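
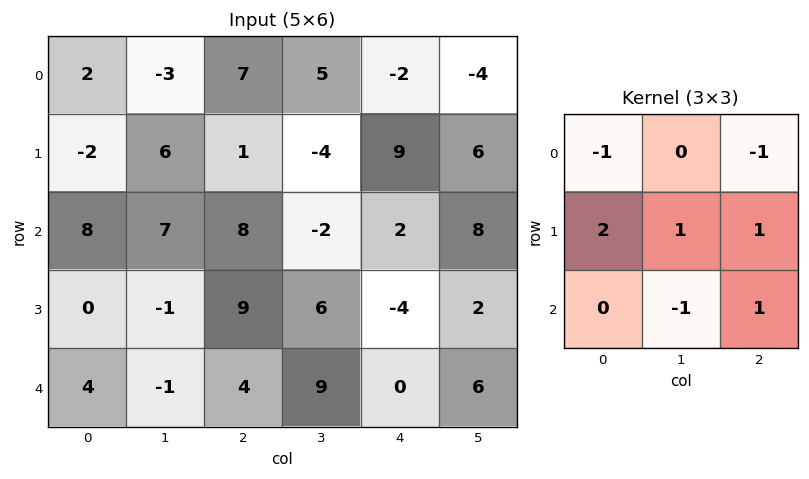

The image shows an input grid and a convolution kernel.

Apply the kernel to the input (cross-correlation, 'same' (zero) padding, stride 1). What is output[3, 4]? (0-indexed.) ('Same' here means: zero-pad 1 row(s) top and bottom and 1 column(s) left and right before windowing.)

10

The receptive field on the zero-padded input at this output position is [-2 2 8 / 6 -4 2 / 9 0 6]. Elementwise product with the kernel and sum: -2·-1 + 8·-1 + 6·2 + -4·1 + 2·1 + 0·-1 + 6·1.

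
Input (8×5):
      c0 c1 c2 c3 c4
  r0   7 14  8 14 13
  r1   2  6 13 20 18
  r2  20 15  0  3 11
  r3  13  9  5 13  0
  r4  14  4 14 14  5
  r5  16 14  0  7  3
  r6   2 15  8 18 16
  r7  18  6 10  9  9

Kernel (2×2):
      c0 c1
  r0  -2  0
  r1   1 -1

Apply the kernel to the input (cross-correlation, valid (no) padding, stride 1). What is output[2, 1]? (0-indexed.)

-26

The receptive field on the input at this output position is [15 0 / 9 5]. Elementwise product with the kernel and sum: 15·-2 + 9·1 + 5·-1.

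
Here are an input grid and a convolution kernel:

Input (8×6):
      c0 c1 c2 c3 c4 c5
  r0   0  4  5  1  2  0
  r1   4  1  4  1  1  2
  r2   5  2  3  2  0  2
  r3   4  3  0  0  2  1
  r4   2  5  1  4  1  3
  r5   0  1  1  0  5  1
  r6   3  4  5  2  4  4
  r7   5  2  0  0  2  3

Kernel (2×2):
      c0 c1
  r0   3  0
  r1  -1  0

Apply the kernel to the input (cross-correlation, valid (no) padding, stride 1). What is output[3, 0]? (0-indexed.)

The receptive field on the input at this output position is [4 3 / 2 5]. Elementwise product with the kernel and sum: 4·3 + 2·-1.

10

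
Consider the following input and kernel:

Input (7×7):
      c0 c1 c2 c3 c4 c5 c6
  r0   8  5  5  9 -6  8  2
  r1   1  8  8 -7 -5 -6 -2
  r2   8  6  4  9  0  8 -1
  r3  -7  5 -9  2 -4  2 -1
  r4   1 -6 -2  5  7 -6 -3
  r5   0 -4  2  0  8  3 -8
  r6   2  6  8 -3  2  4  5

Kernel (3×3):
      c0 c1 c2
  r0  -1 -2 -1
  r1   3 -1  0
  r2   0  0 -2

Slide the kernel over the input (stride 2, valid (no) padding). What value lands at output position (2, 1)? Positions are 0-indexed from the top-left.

-13

The receptive field on the input at this output position is [-2 5 7 / 2 0 8 / 8 -3 2]. Elementwise product with the kernel and sum: -2·-1 + 5·-2 + 7·-1 + 2·3 + 0·-1 + 2·-2.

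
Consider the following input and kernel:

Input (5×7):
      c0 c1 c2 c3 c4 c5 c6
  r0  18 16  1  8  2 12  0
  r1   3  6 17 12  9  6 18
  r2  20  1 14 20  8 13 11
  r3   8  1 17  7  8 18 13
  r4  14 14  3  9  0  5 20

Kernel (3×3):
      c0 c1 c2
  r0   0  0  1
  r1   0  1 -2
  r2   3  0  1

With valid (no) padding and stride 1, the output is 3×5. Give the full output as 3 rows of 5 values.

Output[0,0]: The receptive field on the input at this output position is [18 16 1 / 3 6 17 / 20 1 14]. Elementwise product with the kernel and sum: 1·1 + 6·1 + 17·-2 + 20·3 + 14·1.
Output[0,1]: The receptive field on the input at this output position is [16 1 8 / 6 17 12 / 1 14 20]. Elementwise product with the kernel and sum: 8·1 + 17·1 + 12·-2 + 1·3 + 20·1.

47 24 46 82 5
31 -4 72 27 46
26 74 8 17 23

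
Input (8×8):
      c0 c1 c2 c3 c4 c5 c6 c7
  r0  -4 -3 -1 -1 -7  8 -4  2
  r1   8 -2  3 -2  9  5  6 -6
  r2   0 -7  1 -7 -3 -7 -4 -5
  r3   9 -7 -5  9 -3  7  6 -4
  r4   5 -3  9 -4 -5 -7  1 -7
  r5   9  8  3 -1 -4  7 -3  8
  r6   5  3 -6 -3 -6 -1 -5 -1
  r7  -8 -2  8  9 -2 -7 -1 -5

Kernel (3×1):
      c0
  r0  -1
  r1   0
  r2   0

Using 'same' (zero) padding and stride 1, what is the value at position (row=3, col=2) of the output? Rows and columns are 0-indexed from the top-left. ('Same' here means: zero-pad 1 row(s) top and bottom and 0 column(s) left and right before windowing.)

-1

The receptive field on the zero-padded input at this output position is [1 / -5 / 9]. Elementwise product with the kernel and sum: 1·-1.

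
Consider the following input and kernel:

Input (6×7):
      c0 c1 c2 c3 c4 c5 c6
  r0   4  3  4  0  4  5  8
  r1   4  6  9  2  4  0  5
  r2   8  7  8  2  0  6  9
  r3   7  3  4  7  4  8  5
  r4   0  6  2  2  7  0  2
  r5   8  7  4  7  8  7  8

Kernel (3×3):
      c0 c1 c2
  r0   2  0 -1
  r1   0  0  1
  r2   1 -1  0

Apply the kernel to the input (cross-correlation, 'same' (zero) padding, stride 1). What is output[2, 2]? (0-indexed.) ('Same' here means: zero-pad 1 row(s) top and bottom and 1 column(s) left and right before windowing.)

The receptive field on the zero-padded input at this output position is [6 9 2 / 7 8 2 / 3 4 7]. Elementwise product with the kernel and sum: 6·2 + 2·-1 + 2·1 + 3·1 + 4·-1.

11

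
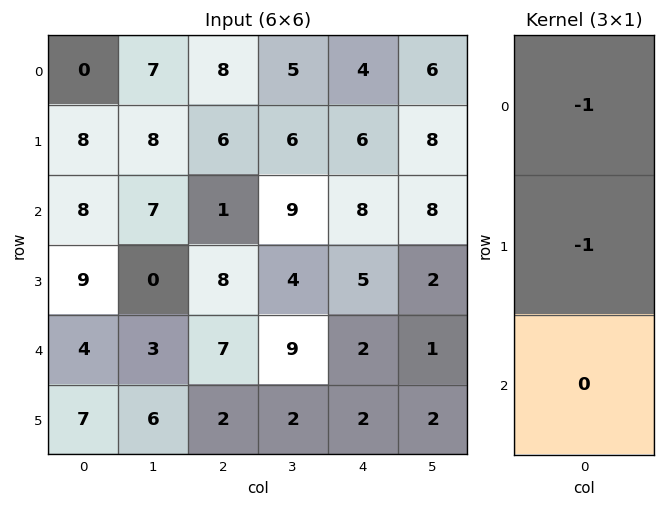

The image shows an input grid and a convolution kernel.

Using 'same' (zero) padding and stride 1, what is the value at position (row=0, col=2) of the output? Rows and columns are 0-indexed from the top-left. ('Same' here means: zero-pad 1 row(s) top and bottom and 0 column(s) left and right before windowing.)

-8

The receptive field on the zero-padded input at this output position is [0 / 8 / 6]. Elementwise product with the kernel and sum: 0·-1 + 8·-1.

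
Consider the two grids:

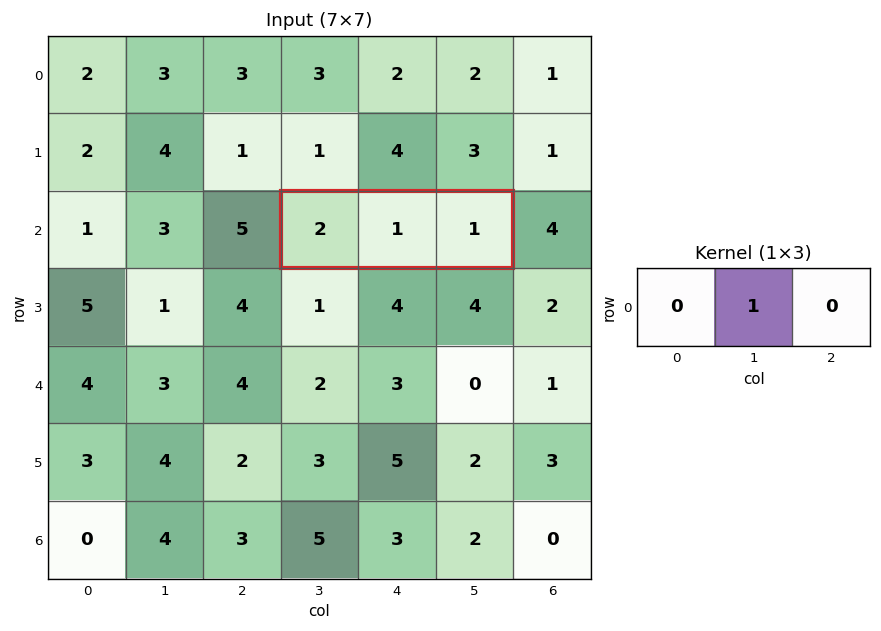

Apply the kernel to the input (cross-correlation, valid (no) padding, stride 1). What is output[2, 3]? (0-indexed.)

The receptive field on the input at this output position is [2 1 1]. Elementwise product with the kernel and sum: 1·1.

1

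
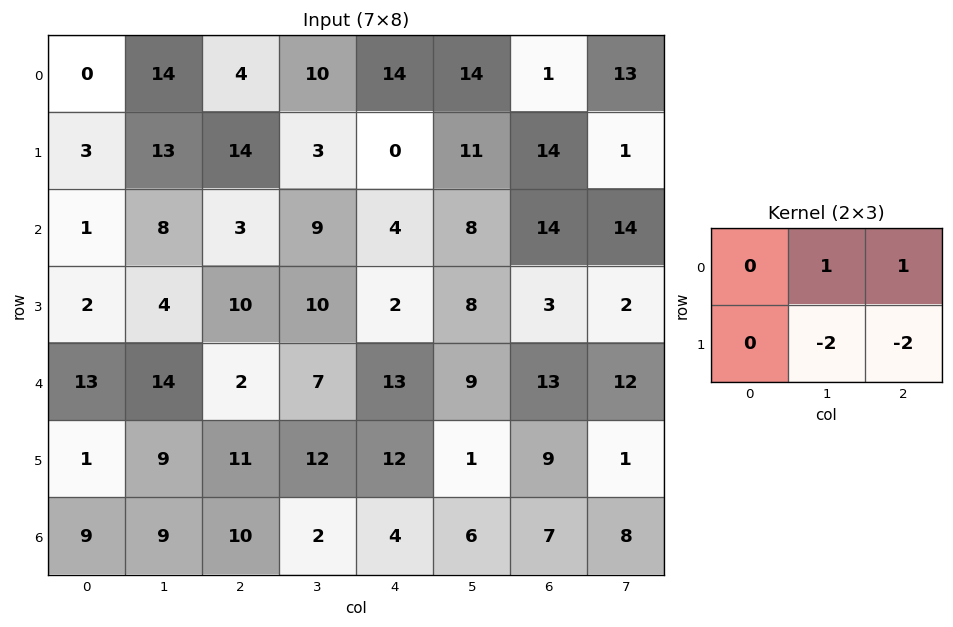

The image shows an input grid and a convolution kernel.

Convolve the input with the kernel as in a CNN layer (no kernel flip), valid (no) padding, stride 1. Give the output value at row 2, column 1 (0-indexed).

-28

The receptive field on the input at this output position is [8 3 9 / 4 10 10]. Elementwise product with the kernel and sum: 3·1 + 9·1 + 10·-2 + 10·-2.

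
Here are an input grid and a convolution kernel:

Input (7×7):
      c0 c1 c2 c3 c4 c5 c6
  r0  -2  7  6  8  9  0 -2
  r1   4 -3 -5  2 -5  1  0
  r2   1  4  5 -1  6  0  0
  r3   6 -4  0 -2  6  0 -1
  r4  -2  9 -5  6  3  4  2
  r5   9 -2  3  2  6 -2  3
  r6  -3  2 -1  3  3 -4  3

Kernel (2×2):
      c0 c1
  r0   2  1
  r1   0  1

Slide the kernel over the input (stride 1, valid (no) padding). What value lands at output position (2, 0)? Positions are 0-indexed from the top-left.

The receptive field on the input at this output position is [1 4 / 6 -4]. Elementwise product with the kernel and sum: 1·2 + 4·1 + -4·1.

2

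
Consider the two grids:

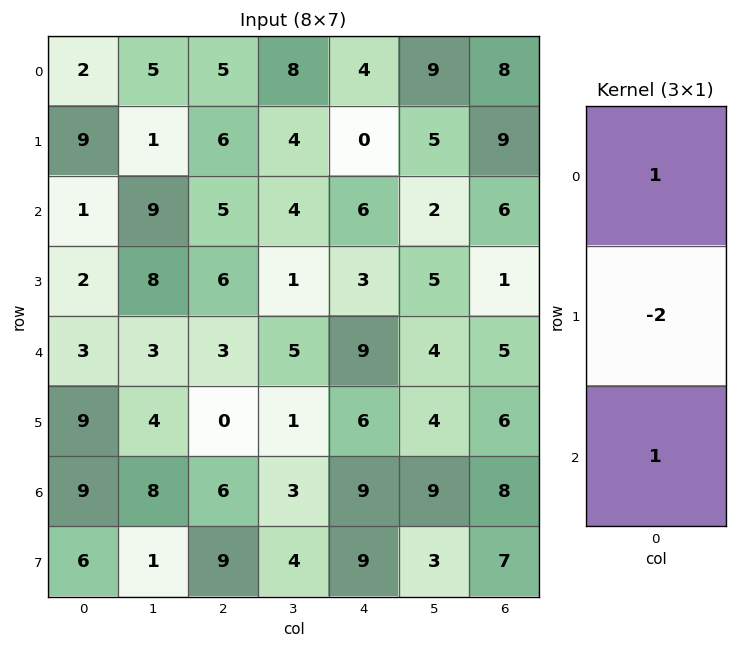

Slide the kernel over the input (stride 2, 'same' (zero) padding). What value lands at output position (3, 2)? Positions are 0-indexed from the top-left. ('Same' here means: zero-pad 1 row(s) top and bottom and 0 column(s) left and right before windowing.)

The receptive field on the zero-padded input at this output position is [6 / 9 / 9]. Elementwise product with the kernel and sum: 6·1 + 9·-2 + 9·1.

-3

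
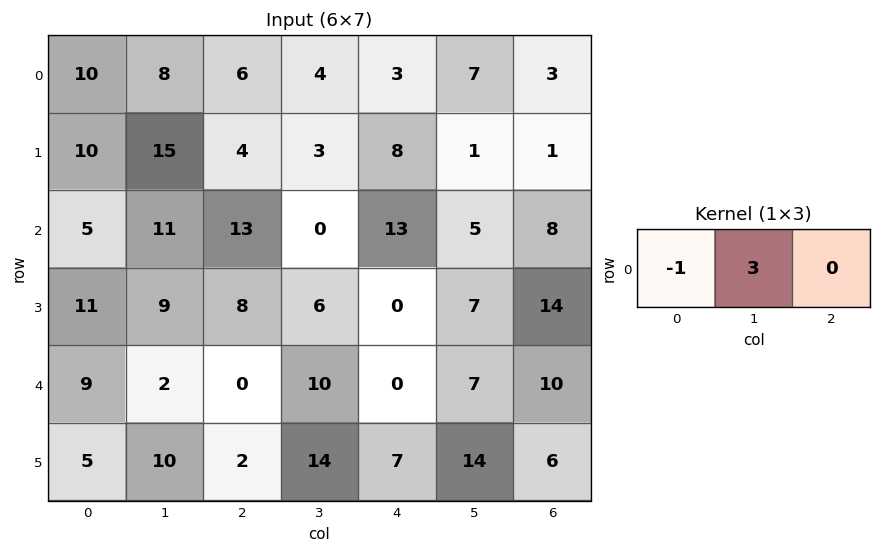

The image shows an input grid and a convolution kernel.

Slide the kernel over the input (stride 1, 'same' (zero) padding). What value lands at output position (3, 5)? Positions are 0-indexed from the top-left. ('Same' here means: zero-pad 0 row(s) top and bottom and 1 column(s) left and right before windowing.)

The receptive field on the zero-padded input at this output position is [0 7 14]. Elementwise product with the kernel and sum: 0·-1 + 7·3.

21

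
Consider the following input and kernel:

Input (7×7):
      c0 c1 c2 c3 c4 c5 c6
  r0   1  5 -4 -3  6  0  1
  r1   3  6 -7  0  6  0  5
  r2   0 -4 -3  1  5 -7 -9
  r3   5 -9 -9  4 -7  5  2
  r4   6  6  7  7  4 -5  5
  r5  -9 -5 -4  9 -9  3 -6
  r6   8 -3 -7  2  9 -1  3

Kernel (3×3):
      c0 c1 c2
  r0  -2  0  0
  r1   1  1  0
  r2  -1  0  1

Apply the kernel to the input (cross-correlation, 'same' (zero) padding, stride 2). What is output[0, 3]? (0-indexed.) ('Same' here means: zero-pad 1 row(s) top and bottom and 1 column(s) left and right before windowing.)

1

The receptive field on the zero-padded input at this output position is [0 0 0 / 0 1 0 / 0 5 0]. Elementwise product with the kernel and sum: 0·-2 + 0·1 + 1·1 + 0·-1 + 0·1.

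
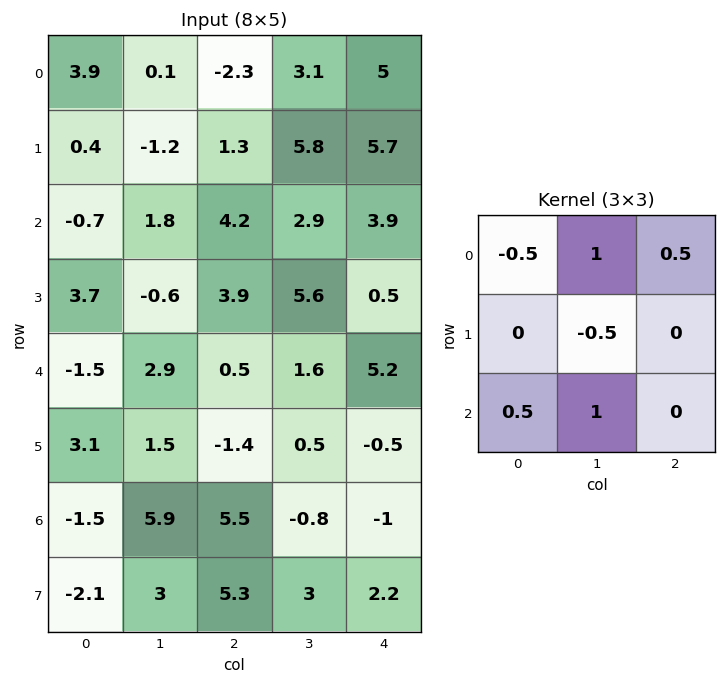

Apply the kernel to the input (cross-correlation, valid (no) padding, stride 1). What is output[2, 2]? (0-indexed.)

1.8

The receptive field on the input at this output position is [4.2 2.9 3.9 / 3.9 5.6 0.5 / 0.5 1.6 5.2]. Elementwise product with the kernel and sum: 4.2·-0.5 + 2.9·1 + 3.9·0.5 + 5.6·-0.5 + 0.5·0.5 + 1.6·1.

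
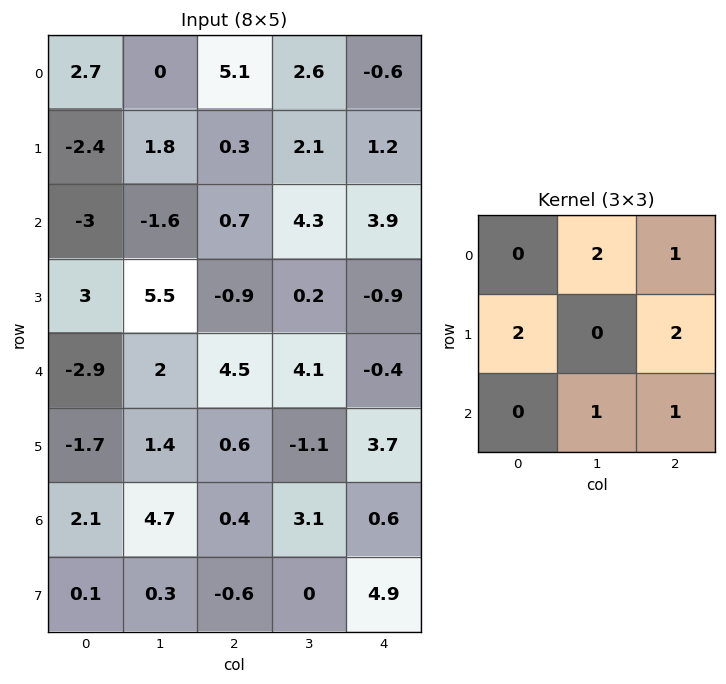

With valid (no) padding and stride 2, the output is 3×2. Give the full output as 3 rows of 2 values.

-0 15.8
8.2 12.6
11.4 20.1

Output[0,0]: The receptive field on the input at this output position is [2.7 0 5.1 / -2.4 1.8 0.3 / -3 -1.6 0.7]. Elementwise product with the kernel and sum: 0·2 + 5.1·1 + -2.4·2 + 0.3·2 + -1.6·1 + 0.7·1.
Output[0,1]: The receptive field on the input at this output position is [5.1 2.6 -0.6 / 0.3 2.1 1.2 / 0.7 4.3 3.9]. Elementwise product with the kernel and sum: 2.6·2 + -0.6·1 + 0.3·2 + 1.2·2 + 4.3·1 + 3.9·1.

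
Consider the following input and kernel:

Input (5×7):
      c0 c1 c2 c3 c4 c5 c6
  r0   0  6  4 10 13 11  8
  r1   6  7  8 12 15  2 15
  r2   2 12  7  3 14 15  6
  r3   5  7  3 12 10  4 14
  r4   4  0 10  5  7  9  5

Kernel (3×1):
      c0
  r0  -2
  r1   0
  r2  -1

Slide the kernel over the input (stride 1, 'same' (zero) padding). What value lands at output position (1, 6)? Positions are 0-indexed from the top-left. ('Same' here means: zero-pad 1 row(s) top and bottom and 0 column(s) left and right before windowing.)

-22

The receptive field on the zero-padded input at this output position is [8 / 15 / 6]. Elementwise product with the kernel and sum: 8·-2 + 6·-1.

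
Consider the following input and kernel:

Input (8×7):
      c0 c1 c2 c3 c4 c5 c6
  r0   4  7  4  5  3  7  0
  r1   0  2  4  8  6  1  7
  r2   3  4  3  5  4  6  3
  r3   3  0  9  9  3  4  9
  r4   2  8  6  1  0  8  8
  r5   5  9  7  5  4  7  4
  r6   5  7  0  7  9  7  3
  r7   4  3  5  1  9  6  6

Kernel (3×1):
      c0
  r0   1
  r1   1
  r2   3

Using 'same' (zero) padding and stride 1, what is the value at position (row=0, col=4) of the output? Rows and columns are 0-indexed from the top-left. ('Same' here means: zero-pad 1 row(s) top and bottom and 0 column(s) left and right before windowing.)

21

The receptive field on the zero-padded input at this output position is [0 / 3 / 6]. Elementwise product with the kernel and sum: 0·1 + 3·1 + 6·3.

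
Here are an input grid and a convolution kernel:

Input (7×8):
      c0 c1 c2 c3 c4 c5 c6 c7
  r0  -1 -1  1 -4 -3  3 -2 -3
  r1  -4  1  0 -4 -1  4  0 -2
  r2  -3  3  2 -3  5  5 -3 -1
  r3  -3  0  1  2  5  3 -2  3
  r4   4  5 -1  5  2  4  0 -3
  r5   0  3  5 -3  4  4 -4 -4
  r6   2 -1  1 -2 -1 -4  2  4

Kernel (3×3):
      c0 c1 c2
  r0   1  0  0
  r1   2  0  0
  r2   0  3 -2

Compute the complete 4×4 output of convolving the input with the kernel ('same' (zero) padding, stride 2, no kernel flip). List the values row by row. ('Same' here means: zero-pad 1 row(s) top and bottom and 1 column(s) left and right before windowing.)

Output[0,0]: The receptive field on the zero-padded input at this output position is [0 0 0 / 0 -1 -1 / 0 -4 1]. Elementwise product with the kernel and sum: 0·1 + 0·2 + -4·3 + 1·-2.
Output[0,1]: The receptive field on the zero-padded input at this output position is [0 0 0 / -1 1 -4 / 1 0 -4]. Elementwise product with the kernel and sum: 0·1 + -1·2 + 0·3 + -4·-2.

-14 6 -19 10
-9 6 -1 2
-6 31 16 7
0 1 -7 -4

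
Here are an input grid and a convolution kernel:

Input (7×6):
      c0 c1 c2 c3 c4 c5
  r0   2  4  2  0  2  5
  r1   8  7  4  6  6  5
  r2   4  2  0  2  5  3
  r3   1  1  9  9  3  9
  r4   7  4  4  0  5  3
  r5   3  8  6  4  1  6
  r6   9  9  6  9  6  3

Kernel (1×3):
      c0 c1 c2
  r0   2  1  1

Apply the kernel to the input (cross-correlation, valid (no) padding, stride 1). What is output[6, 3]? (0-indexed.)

The receptive field on the input at this output position is [9 6 3]. Elementwise product with the kernel and sum: 9·2 + 6·1 + 3·1.

27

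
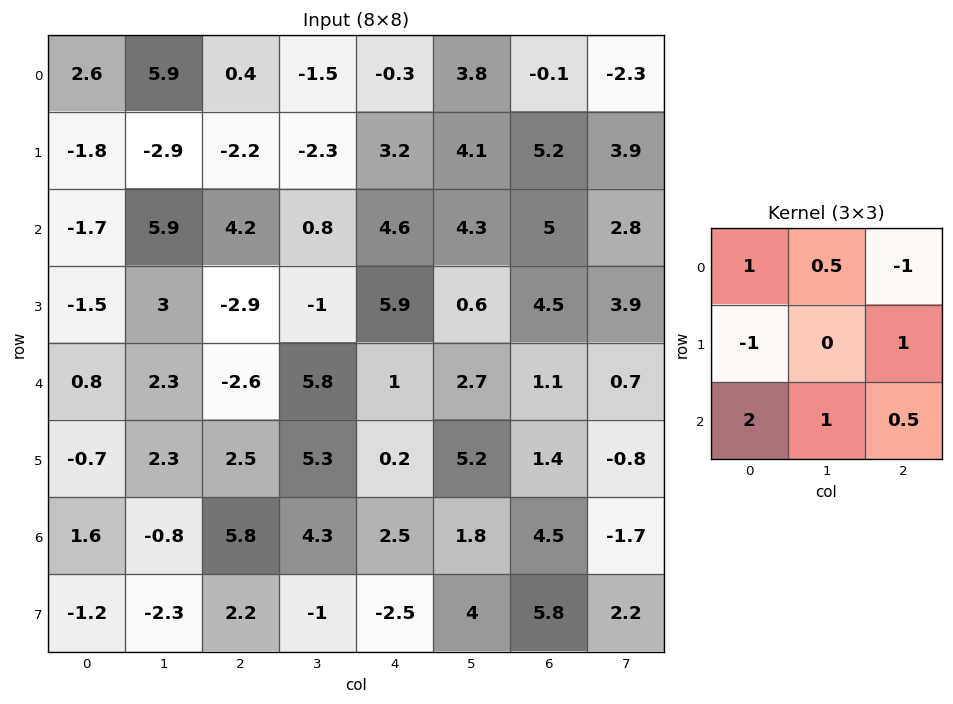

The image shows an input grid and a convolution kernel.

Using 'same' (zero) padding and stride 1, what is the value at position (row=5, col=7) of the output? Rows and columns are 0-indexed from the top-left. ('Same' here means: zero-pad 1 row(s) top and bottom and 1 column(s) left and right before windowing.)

The receptive field on the zero-padded input at this output position is [1.1 0.7 0 / 1.4 -0.8 0 / 4.5 -1.7 0]. Elementwise product with the kernel and sum: 1.1·1 + 0.7·0.5 + 0·-1 + 1.4·-1 + 0·1 + 4.5·2 + -1.7·1 + 0·0.5.

7.35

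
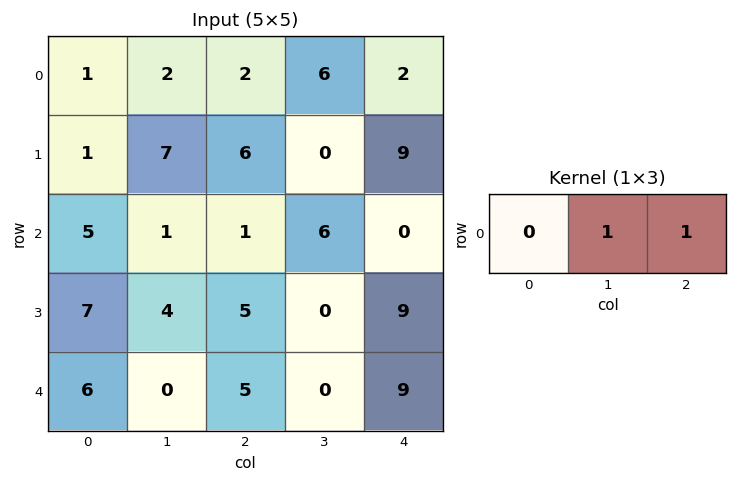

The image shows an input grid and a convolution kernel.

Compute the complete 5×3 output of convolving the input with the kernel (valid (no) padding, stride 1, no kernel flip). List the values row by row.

Output[0,0]: The receptive field on the input at this output position is [1 2 2]. Elementwise product with the kernel and sum: 2·1 + 2·1.

4 8 8
13 6 9
2 7 6
9 5 9
5 5 9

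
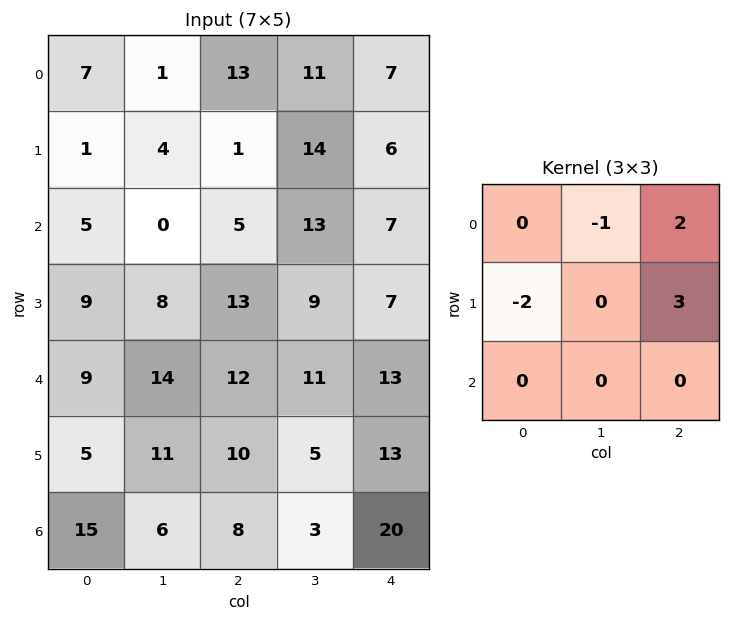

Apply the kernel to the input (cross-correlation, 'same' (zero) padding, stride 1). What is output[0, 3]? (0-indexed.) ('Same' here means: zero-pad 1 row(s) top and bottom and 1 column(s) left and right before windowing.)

The receptive field on the zero-padded input at this output position is [0 0 0 / 13 11 7 / 1 14 6]. Elementwise product with the kernel and sum: 0·-1 + 0·2 + 13·-2 + 7·3.

-5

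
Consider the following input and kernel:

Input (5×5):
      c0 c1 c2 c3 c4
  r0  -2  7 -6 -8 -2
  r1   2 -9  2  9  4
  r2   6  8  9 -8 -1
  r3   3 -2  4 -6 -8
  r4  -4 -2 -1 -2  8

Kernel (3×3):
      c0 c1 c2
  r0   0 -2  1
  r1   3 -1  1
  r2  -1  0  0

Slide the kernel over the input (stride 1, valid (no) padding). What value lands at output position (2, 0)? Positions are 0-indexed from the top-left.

The receptive field on the input at this output position is [6 8 9 / 3 -2 4 / -4 -2 -1]. Elementwise product with the kernel and sum: 8·-2 + 9·1 + 3·3 + -2·-1 + 4·1 + -4·-1.

12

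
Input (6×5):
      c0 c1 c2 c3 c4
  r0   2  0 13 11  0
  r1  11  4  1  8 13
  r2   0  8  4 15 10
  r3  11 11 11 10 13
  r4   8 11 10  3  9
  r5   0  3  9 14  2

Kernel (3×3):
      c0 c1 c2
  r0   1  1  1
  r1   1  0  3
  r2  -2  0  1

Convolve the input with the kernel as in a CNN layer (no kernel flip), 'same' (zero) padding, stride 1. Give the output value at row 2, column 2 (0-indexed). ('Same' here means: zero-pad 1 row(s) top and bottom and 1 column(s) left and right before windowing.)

The receptive field on the zero-padded input at this output position is [4 1 8 / 8 4 15 / 11 11 10]. Elementwise product with the kernel and sum: 4·1 + 1·1 + 8·1 + 8·1 + 15·3 + 11·-2 + 10·1.

54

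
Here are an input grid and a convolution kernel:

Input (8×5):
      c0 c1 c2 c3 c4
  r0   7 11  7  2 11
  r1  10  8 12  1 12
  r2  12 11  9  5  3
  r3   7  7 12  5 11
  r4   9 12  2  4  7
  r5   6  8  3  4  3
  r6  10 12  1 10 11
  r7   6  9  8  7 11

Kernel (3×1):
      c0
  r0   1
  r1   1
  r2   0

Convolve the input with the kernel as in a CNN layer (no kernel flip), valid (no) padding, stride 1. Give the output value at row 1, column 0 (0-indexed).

22

The receptive field on the input at this output position is [10 / 12 / 7]. Elementwise product with the kernel and sum: 10·1 + 12·1.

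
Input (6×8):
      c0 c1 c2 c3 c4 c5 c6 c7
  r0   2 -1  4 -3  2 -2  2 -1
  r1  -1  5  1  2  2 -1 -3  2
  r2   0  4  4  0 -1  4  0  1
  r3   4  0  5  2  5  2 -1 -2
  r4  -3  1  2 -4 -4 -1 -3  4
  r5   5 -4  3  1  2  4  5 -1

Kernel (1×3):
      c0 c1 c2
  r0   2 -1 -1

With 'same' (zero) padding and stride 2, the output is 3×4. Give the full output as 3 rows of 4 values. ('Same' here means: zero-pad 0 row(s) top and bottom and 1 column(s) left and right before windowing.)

Output[0,0]: The receptive field on the zero-padded input at this output position is [0 2 -1]. Elementwise product with the kernel and sum: 0·2 + 2·-1 + -1·-1.

-1 -3 -6 -5
-4 4 -3 7
2 4 -3 -3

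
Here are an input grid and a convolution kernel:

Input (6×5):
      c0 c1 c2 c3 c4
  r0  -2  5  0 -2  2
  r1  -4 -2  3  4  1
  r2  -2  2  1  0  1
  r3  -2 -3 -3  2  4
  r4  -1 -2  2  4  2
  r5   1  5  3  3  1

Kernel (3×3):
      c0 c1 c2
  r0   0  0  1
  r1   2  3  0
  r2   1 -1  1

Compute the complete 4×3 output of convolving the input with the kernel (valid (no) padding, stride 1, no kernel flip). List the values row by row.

Output[0,0]: The receptive field on the input at this output position is [-2 5 0 / -4 -2 3 / -2 2 1]. Elementwise product with the kernel and sum: 0·1 + -4·2 + -2·3 + -2·1 + 2·-1 + 1·1.
Output[0,1]: The receptive field on the input at this output position is [5 0 -2 / -2 3 4 / 2 1 0]. Elementwise product with the kernel and sum: -2·1 + -2·2 + 3·3 + 2·1 + 1·-1 + 0·1.

-17 4 22
3 13 2
-9 -15 1
-12 9 21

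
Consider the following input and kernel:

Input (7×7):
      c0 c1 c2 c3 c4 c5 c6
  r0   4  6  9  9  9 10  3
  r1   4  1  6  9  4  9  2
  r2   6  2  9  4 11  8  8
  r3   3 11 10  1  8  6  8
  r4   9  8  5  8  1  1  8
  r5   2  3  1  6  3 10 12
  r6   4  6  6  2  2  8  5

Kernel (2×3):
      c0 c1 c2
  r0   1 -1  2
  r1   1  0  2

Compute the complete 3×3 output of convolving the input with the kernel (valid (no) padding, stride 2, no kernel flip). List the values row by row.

Output[0,0]: The receptive field on the input at this output position is [4 6 9 / 4 1 6]. Elementwise product with the kernel and sum: 4·1 + 6·-1 + 9·2 + 4·1 + 6·2.

32 32 13
45 53 43
15 6 43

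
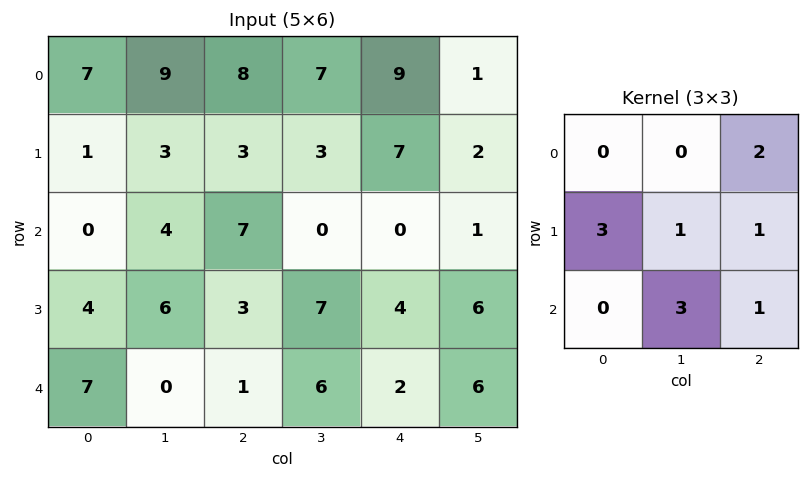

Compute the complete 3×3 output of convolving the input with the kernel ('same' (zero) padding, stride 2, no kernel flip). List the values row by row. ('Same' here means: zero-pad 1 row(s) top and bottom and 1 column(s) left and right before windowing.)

Output[0,0]: The receptive field on the zero-padded input at this output position is [0 0 0 / 0 7 9 / 0 1 3]. Elementwise product with the kernel and sum: 0·2 + 0·3 + 7·1 + 9·1 + 1·3 + 3·1.
Output[0,1]: The receptive field on the zero-padded input at this output position is [0 0 0 / 9 8 7 / 3 3 3]. Elementwise product with the kernel and sum: 0·2 + 9·3 + 8·1 + 7·1 + 3·3 + 3·1.

22 54 54
28 41 23
19 21 38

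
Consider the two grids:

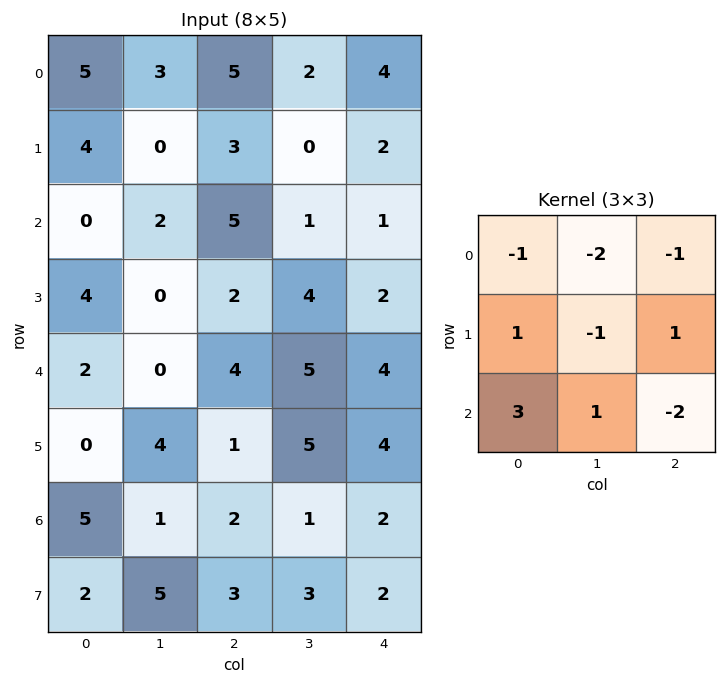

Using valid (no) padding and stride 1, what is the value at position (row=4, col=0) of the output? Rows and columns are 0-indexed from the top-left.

3

The receptive field on the input at this output position is [2 0 4 / 0 4 1 / 5 1 2]. Elementwise product with the kernel and sum: 2·-1 + 0·-2 + 4·-1 + 0·1 + 4·-1 + 1·1 + 5·3 + 1·1 + 2·-2.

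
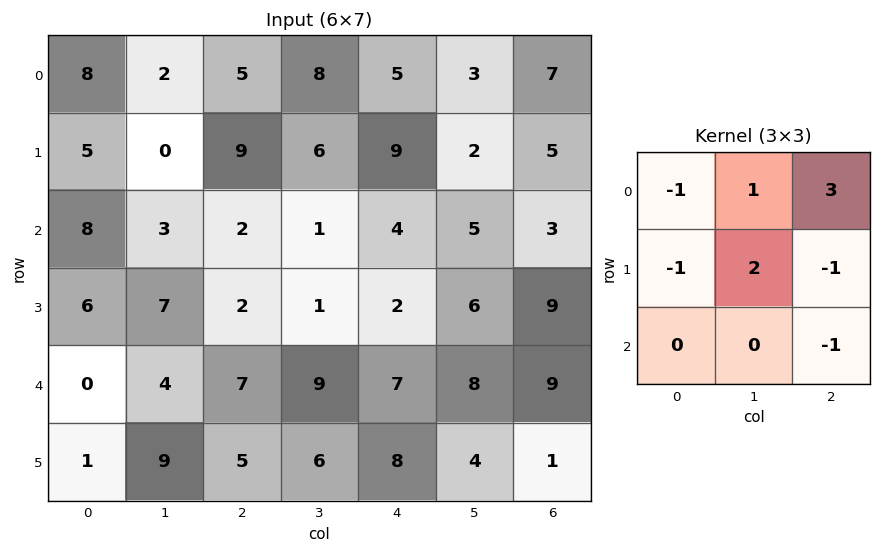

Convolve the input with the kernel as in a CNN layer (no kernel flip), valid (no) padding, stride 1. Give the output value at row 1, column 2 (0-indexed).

18

The receptive field on the input at this output position is [9 6 9 / 2 1 4 / 2 1 2]. Elementwise product with the kernel and sum: 9·-1 + 6·1 + 9·3 + 2·-1 + 1·2 + 4·-1 + 2·-1.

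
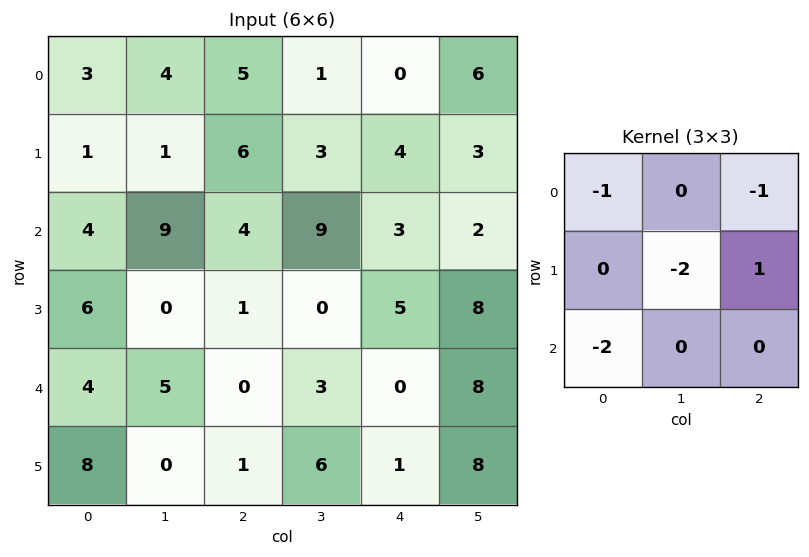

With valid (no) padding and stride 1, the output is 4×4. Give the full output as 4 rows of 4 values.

Output[0,0]: The receptive field on the input at this output position is [3 4 5 / 1 1 6 / 4 9 4]. Elementwise product with the kernel and sum: 3·-1 + 5·-1 + 1·-2 + 6·1 + 4·-2.

-12 -32 -15 -30
-33 -3 -27 -10
-15 -30 -2 -19
-33 3 -14 -12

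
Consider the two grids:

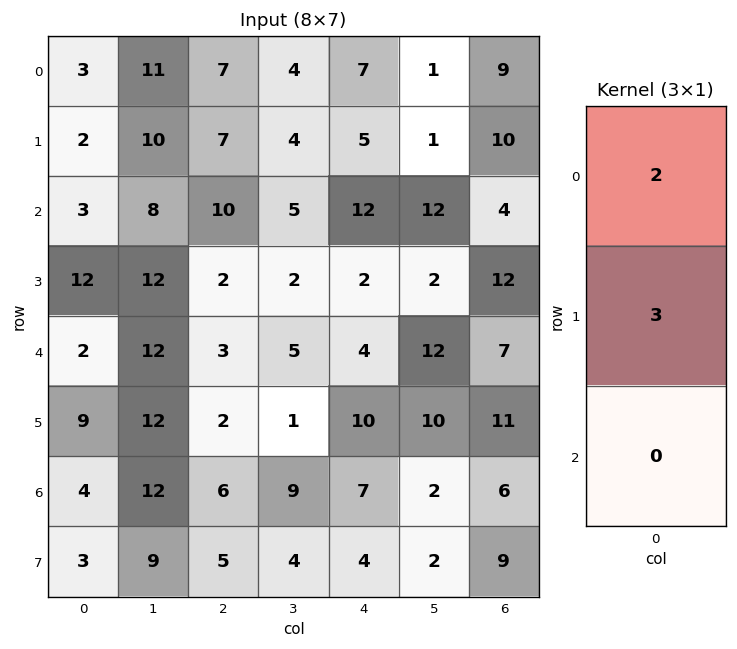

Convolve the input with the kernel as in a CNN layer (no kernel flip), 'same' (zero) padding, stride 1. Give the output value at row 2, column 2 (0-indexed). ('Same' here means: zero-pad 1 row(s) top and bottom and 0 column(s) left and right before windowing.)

The receptive field on the zero-padded input at this output position is [7 / 10 / 2]. Elementwise product with the kernel and sum: 7·2 + 10·3.

44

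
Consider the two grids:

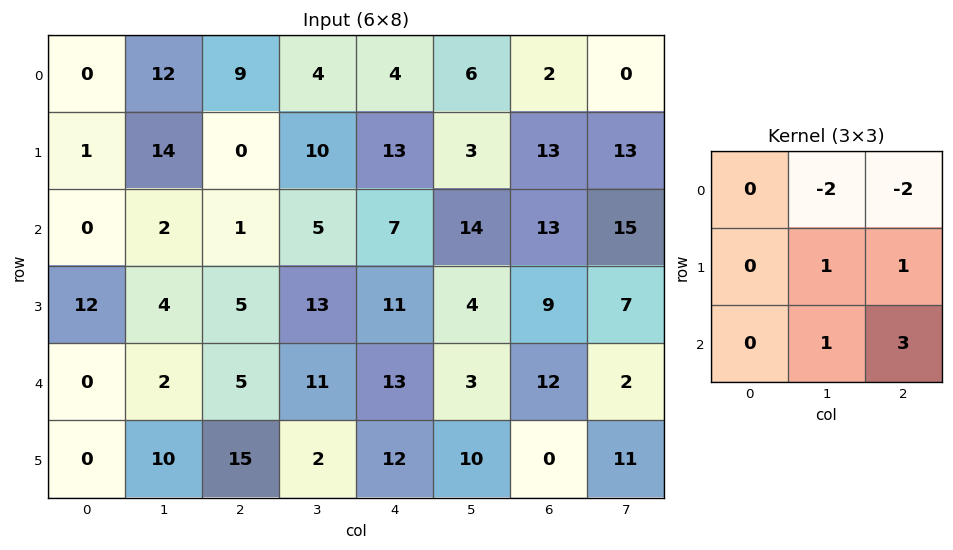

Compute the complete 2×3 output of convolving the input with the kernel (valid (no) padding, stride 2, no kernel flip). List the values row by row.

-23 33 53
20 50 -2

Output[0,0]: The receptive field on the input at this output position is [0 12 9 / 1 14 0 / 0 2 1]. Elementwise product with the kernel and sum: 12·-2 + 9·-2 + 14·1 + 0·1 + 2·1 + 1·3.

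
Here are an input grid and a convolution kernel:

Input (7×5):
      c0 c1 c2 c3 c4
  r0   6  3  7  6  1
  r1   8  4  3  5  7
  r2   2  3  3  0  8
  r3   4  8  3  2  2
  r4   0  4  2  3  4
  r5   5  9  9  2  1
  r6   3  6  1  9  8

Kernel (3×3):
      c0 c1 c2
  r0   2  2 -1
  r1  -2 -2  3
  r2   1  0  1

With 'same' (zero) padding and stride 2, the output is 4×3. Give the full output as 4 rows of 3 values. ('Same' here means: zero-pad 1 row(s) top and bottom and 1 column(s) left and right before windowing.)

1 7 -9
25 7 10
21 28 -4
13 47 -28

Output[0,0]: The receptive field on the zero-padded input at this output position is [0 0 0 / 0 6 3 / 0 8 4]. Elementwise product with the kernel and sum: 0·2 + 0·2 + 0·-1 + 0·-2 + 6·-2 + 3·3 + 0·1 + 4·1.
Output[0,1]: The receptive field on the zero-padded input at this output position is [0 0 0 / 3 7 6 / 4 3 5]. Elementwise product with the kernel and sum: 0·2 + 0·2 + 0·-1 + 3·-2 + 7·-2 + 6·3 + 4·1 + 5·1.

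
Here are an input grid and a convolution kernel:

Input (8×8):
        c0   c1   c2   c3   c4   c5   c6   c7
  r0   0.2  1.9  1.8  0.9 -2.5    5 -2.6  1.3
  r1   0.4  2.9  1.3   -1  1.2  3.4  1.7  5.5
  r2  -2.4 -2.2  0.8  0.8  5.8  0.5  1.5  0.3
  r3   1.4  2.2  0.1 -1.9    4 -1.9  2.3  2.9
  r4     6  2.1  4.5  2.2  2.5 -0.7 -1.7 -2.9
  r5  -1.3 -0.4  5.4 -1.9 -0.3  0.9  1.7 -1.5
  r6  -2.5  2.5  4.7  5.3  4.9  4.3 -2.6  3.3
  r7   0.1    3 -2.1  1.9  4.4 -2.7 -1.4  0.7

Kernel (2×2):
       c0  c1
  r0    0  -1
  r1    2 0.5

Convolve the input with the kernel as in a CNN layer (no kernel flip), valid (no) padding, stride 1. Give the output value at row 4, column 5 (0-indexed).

The receptive field on the input at this output position is [-0.7 -1.7 / 0.9 1.7]. Elementwise product with the kernel and sum: -1.7·-1 + 0.9·2 + 1.7·0.5.

4.35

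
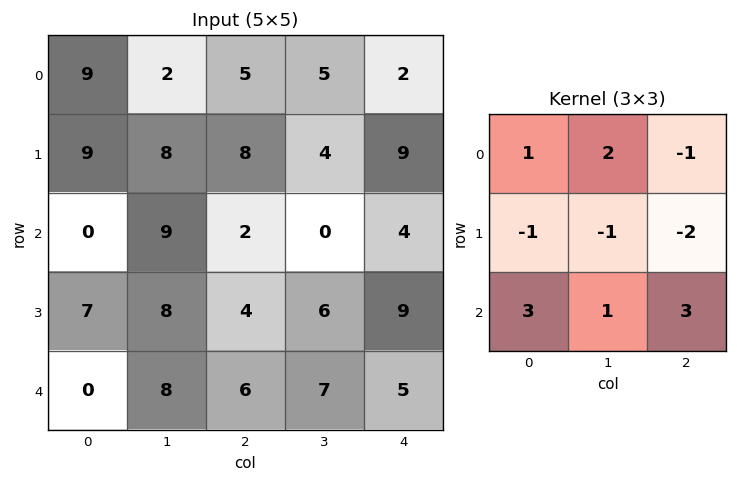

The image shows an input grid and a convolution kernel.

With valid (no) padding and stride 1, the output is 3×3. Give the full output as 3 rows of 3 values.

Output[0,0]: The receptive field on the input at this output position is [9 2 5 / 9 8 8 / 0 9 2]. Elementwise product with the kernel and sum: 9·1 + 2·2 + 5·-1 + 9·-1 + 8·-1 + 8·-2 + 0·3 + 9·1 + 2·3.

-10 12 1
45 55 42
19 40 10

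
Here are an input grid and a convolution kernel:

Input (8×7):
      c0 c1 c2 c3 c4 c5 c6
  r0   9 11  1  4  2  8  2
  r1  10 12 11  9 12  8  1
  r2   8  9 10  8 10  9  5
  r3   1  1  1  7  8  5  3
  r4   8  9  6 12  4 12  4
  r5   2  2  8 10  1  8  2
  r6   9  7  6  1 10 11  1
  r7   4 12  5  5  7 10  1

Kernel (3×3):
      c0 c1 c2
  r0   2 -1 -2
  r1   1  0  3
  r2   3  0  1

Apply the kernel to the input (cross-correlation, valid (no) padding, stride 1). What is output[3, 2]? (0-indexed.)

The receptive field on the input at this output position is [1 7 8 / 6 12 4 / 8 10 1]. Elementwise product with the kernel and sum: 1·2 + 7·-1 + 8·-2 + 6·1 + 4·3 + 8·3 + 1·1.

22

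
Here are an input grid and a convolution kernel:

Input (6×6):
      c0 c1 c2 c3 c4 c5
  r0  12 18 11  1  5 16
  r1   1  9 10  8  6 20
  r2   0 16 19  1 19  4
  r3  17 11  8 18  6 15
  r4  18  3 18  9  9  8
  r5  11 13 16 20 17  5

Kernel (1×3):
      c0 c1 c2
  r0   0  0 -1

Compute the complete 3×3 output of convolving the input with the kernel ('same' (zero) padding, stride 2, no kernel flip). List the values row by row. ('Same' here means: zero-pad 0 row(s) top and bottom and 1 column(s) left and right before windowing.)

Output[0,0]: The receptive field on the zero-padded input at this output position is [0 12 18]. Elementwise product with the kernel and sum: 18·-1.
Output[0,1]: The receptive field on the zero-padded input at this output position is [18 11 1]. Elementwise product with the kernel and sum: 1·-1.

-18 -1 -16
-16 -1 -4
-3 -9 -8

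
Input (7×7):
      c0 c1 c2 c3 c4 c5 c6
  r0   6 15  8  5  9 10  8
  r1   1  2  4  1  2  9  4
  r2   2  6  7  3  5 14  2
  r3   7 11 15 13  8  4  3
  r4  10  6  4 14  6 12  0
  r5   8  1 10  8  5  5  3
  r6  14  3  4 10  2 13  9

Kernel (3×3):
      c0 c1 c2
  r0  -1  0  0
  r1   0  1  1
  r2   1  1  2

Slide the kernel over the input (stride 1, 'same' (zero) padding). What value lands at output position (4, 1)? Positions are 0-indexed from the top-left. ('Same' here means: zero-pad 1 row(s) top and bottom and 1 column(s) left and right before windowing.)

The receptive field on the zero-padded input at this output position is [7 11 15 / 10 6 4 / 8 1 10]. Elementwise product with the kernel and sum: 7·-1 + 6·1 + 4·1 + 8·1 + 1·1 + 10·2.

32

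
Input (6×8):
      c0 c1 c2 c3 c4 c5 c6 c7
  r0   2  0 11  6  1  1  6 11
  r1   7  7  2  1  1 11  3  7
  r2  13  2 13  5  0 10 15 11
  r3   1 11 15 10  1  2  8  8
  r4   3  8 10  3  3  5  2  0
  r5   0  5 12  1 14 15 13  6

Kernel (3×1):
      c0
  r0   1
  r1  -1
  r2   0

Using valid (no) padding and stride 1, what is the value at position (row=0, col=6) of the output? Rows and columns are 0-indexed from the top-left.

3

The receptive field on the input at this output position is [6 / 3 / 15]. Elementwise product with the kernel and sum: 6·1 + 3·-1.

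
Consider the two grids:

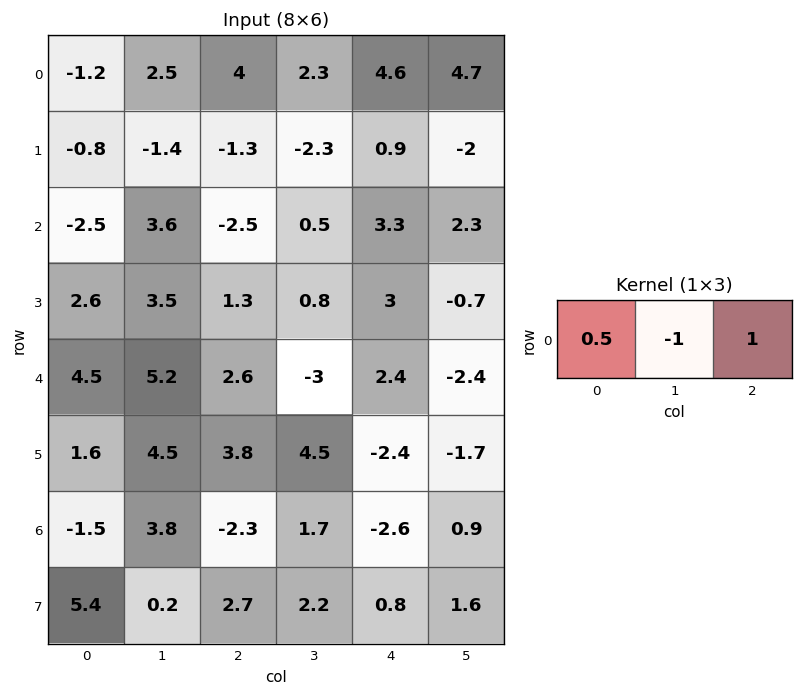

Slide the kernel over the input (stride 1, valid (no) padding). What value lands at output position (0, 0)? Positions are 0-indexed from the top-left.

The receptive field on the input at this output position is [-1.2 2.5 4]. Elementwise product with the kernel and sum: -1.2·0.5 + 2.5·-1 + 4·1.

0.9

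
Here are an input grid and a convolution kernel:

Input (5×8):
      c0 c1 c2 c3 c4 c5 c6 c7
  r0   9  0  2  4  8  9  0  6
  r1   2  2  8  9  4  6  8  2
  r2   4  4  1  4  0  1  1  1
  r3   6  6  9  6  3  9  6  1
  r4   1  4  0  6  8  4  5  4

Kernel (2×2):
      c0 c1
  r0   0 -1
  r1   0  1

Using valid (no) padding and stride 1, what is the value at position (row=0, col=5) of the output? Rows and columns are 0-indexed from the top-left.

The receptive field on the input at this output position is [9 0 / 6 8]. Elementwise product with the kernel and sum: 0·-1 + 8·1.

8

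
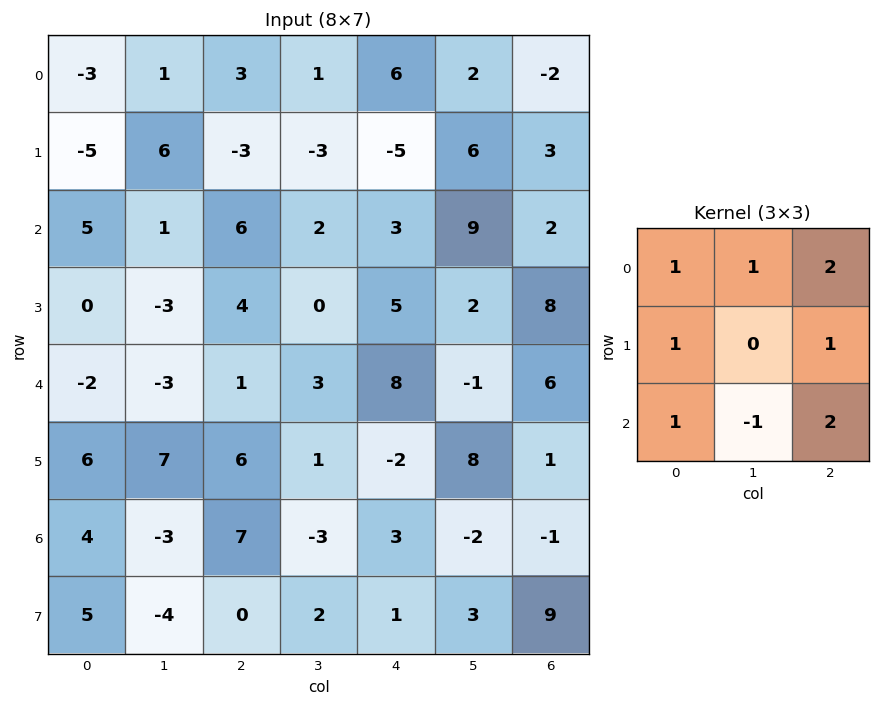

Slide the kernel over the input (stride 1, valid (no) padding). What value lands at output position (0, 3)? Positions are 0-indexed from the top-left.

31

The receptive field on the input at this output position is [1 6 2 / -3 -5 6 / 2 3 9]. Elementwise product with the kernel and sum: 1·1 + 6·1 + 2·2 + -3·1 + 6·1 + 2·1 + 3·-1 + 9·2.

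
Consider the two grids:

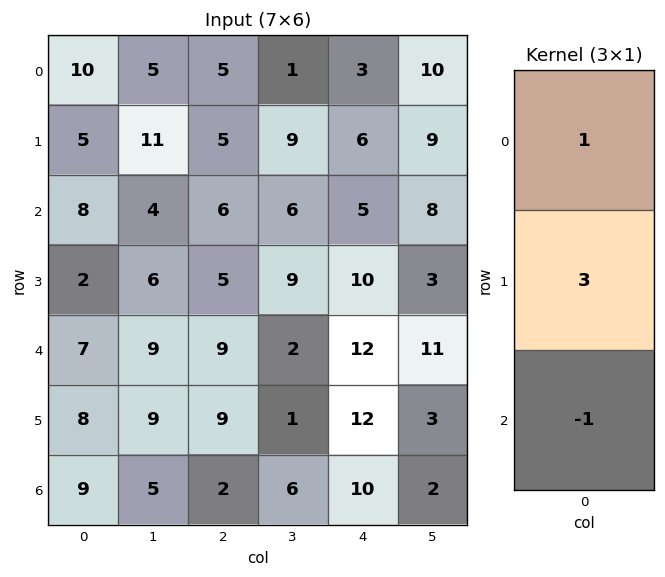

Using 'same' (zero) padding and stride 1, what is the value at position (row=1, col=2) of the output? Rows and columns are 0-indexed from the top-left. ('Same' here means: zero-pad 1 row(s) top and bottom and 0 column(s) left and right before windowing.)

14

The receptive field on the zero-padded input at this output position is [5 / 5 / 6]. Elementwise product with the kernel and sum: 5·1 + 5·3 + 6·-1.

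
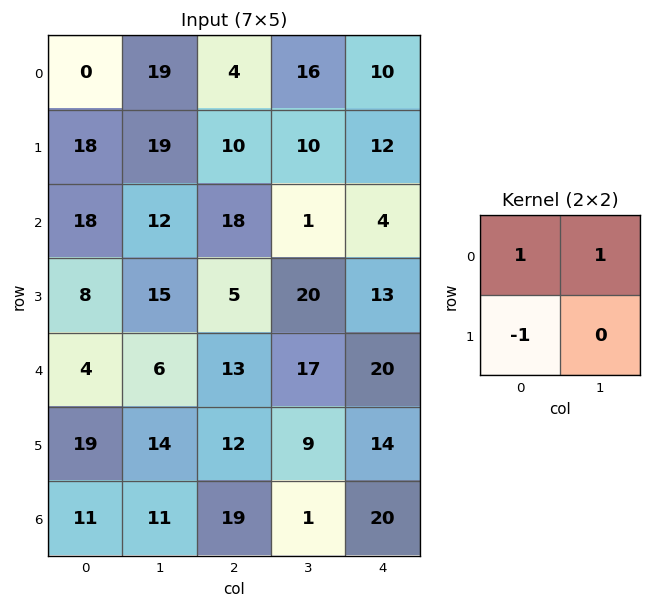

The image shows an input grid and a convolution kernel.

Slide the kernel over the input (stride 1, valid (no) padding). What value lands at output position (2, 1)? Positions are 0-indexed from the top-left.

The receptive field on the input at this output position is [12 18 / 15 5]. Elementwise product with the kernel and sum: 12·1 + 18·1 + 15·-1.

15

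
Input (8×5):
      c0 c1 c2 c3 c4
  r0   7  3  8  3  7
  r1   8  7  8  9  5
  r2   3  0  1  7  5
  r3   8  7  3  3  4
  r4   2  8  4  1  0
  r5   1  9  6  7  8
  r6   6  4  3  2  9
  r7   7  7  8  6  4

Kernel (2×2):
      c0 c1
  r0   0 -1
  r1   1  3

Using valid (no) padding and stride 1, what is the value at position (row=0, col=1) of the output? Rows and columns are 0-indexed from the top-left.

The receptive field on the input at this output position is [3 8 / 7 8]. Elementwise product with the kernel and sum: 8·-1 + 7·1 + 8·3.

23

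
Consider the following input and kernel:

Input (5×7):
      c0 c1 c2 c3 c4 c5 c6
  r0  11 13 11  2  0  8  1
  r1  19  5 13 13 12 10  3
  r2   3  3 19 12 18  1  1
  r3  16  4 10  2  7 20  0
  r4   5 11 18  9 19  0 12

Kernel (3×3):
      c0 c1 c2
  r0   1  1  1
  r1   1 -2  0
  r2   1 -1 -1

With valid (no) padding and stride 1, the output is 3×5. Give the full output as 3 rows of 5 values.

25 -23 -11 -8 17
36 -12 34 -14 28
9 2 45 9 -6

Output[0,0]: The receptive field on the input at this output position is [11 13 11 / 19 5 13 / 3 3 19]. Elementwise product with the kernel and sum: 11·1 + 13·1 + 11·1 + 19·1 + 5·-2 + 3·1 + 3·-1 + 19·-1.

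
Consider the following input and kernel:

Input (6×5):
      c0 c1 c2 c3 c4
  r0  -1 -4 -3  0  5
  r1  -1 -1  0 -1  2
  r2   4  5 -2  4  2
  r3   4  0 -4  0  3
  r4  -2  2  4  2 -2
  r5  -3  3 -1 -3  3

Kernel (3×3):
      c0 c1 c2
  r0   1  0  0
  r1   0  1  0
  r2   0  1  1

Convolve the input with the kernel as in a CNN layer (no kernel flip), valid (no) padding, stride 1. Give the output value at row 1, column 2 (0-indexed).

The receptive field on the input at this output position is [0 -1 2 / -2 4 2 / -4 0 3]. Elementwise product with the kernel and sum: 0·1 + 4·1 + 0·1 + 3·1.

7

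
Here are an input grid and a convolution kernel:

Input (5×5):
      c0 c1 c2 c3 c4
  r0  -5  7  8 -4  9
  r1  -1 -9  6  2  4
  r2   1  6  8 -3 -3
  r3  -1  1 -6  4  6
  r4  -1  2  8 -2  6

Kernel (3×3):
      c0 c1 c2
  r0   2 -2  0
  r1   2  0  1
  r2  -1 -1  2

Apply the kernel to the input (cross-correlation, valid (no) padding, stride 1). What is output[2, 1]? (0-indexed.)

The receptive field on the input at this output position is [6 8 -3 / 1 -6 4 / 2 8 -2]. Elementwise product with the kernel and sum: 6·2 + 8·-2 + 1·2 + 4·1 + 2·-1 + 8·-1 + -2·2.

-12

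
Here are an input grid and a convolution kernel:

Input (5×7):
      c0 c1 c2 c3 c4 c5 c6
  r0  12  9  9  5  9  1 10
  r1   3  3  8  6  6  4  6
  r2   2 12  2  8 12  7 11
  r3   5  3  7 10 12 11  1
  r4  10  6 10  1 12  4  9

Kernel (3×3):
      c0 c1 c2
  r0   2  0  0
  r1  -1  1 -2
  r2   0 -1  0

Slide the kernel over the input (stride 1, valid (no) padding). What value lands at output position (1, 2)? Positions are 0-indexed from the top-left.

-12

The receptive field on the input at this output position is [8 6 6 / 2 8 12 / 7 10 12]. Elementwise product with the kernel and sum: 8·2 + 2·-1 + 8·1 + 12·-2 + 10·-1.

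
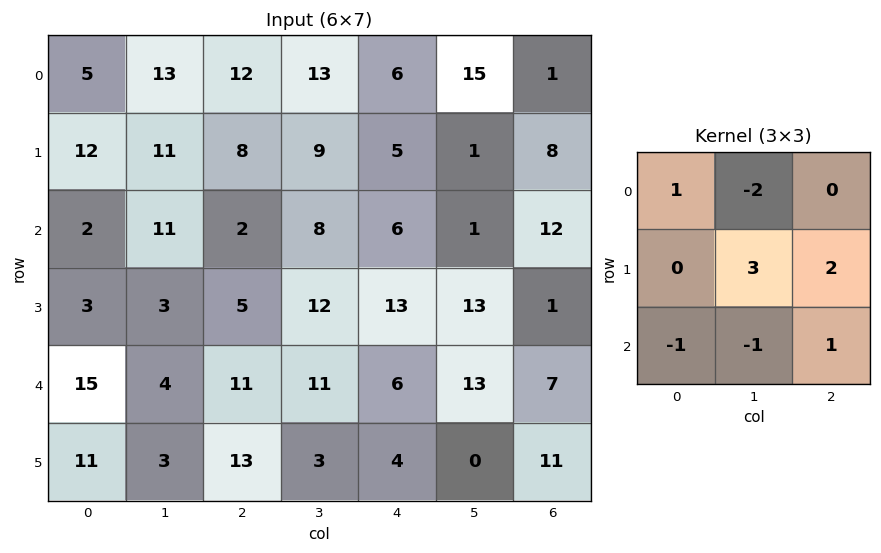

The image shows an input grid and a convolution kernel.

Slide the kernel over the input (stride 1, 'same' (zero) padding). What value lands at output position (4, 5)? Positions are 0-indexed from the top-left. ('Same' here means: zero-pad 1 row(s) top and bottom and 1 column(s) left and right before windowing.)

47

The receptive field on the zero-padded input at this output position is [13 13 1 / 6 13 7 / 4 0 11]. Elementwise product with the kernel and sum: 13·1 + 13·-2 + 13·3 + 7·2 + 4·-1 + 0·-1 + 11·1.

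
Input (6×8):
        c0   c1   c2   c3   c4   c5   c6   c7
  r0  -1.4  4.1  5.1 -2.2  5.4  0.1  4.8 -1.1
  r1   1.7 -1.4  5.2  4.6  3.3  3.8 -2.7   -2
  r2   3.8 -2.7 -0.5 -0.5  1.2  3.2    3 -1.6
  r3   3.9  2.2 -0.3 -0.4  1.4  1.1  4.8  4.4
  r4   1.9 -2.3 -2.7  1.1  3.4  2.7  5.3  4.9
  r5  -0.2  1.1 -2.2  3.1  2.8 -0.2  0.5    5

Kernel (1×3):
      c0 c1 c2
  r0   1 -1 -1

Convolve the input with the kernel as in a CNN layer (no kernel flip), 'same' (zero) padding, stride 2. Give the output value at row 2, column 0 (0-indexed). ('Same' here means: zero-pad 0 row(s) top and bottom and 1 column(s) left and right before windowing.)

0.4

The receptive field on the zero-padded input at this output position is [0 1.9 -2.3]. Elementwise product with the kernel and sum: 0·1 + 1.9·-1 + -2.3·-1.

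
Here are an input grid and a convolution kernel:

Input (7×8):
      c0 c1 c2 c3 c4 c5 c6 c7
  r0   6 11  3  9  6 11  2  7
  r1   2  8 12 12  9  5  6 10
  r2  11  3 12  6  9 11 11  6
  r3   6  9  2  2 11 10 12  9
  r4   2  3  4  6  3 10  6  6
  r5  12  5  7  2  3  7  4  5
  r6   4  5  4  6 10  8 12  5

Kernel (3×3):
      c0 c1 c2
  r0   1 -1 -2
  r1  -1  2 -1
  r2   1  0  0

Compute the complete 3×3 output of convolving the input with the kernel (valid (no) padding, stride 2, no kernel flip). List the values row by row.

2 -3 -5
-4 -17 -24
-14 -10 -2

Output[0,0]: The receptive field on the input at this output position is [6 11 3 / 2 8 12 / 11 3 12]. Elementwise product with the kernel and sum: 6·1 + 11·-1 + 3·-2 + 2·-1 + 8·2 + 12·-1 + 11·1.
Output[0,1]: The receptive field on the input at this output position is [3 9 6 / 12 12 9 / 12 6 9]. Elementwise product with the kernel and sum: 3·1 + 9·-1 + 6·-2 + 12·-1 + 12·2 + 9·-1 + 12·1.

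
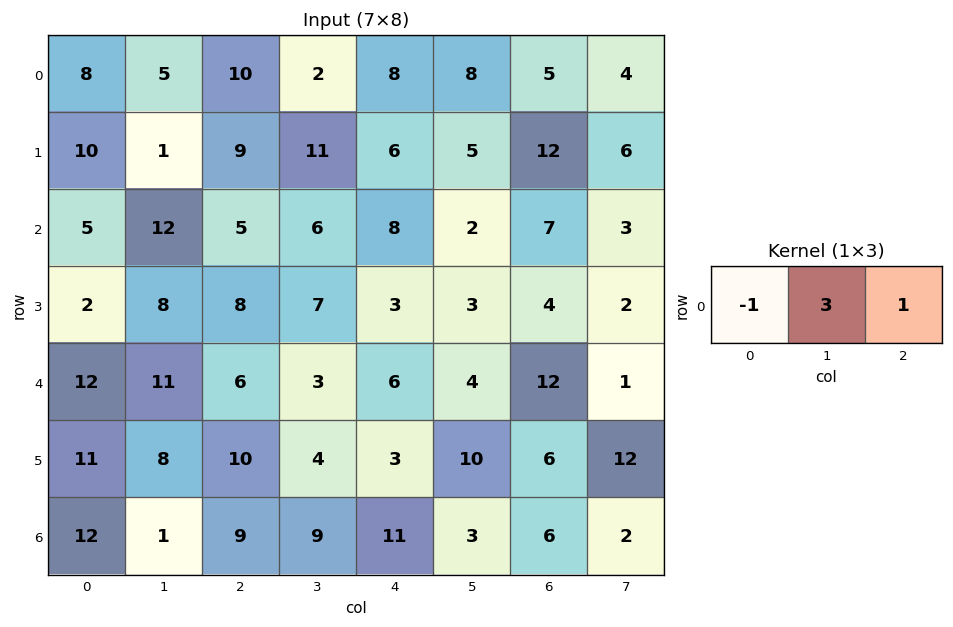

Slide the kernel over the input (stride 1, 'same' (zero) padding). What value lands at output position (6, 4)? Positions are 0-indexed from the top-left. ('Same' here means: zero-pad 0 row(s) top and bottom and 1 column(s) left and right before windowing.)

The receptive field on the zero-padded input at this output position is [9 11 3]. Elementwise product with the kernel and sum: 9·-1 + 11·3 + 3·1.

27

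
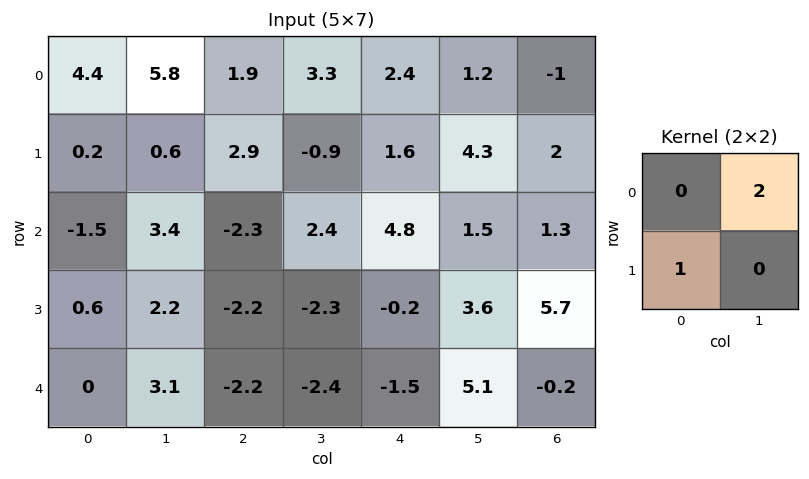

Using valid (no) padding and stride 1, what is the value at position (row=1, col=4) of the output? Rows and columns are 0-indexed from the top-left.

13.4

The receptive field on the input at this output position is [1.6 4.3 / 4.8 1.5]. Elementwise product with the kernel and sum: 4.3·2 + 4.8·1.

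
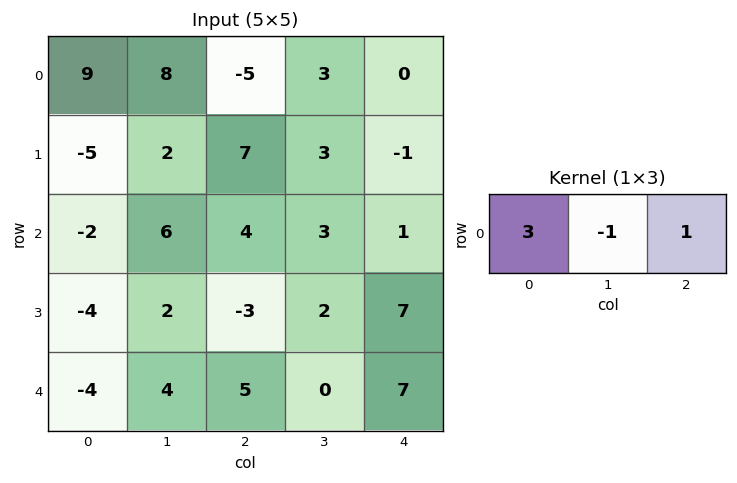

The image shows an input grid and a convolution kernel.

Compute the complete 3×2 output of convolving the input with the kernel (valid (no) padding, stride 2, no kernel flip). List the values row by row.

14 -18
-8 10
-11 22

Output[0,0]: The receptive field on the input at this output position is [9 8 -5]. Elementwise product with the kernel and sum: 9·3 + 8·-1 + -5·1.
Output[0,1]: The receptive field on the input at this output position is [-5 3 0]. Elementwise product with the kernel and sum: -5·3 + 3·-1 + 0·1.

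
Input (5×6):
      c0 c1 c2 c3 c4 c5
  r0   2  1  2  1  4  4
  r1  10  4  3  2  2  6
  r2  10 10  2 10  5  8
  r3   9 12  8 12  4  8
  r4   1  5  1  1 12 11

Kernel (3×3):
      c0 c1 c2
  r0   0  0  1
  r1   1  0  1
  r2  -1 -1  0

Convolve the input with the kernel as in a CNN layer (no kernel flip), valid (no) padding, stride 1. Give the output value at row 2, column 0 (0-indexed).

The receptive field on the input at this output position is [10 10 2 / 9 12 8 / 1 5 1]. Elementwise product with the kernel and sum: 2·1 + 9·1 + 8·1 + 1·-1 + 5·-1.

13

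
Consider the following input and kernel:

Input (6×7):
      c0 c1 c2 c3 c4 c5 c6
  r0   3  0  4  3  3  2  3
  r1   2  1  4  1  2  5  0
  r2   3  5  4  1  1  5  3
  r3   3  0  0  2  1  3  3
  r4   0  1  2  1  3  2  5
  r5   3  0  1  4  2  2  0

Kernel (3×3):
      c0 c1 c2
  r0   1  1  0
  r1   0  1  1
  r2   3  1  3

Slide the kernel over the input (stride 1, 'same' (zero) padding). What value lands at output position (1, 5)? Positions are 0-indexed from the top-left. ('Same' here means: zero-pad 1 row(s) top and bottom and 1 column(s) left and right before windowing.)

The receptive field on the zero-padded input at this output position is [3 2 3 / 2 5 0 / 1 5 3]. Elementwise product with the kernel and sum: 3·1 + 2·1 + 5·1 + 0·1 + 1·3 + 5·1 + 3·3.

27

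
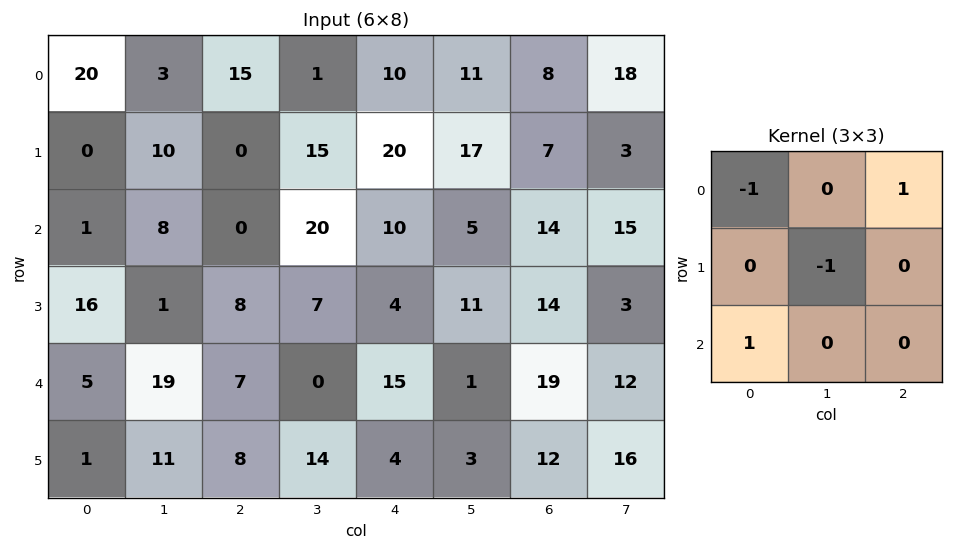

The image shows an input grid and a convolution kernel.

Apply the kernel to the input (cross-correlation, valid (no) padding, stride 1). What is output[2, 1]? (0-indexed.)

23

The receptive field on the input at this output position is [8 0 20 / 1 8 7 / 19 7 0]. Elementwise product with the kernel and sum: 8·-1 + 20·1 + 8·-1 + 19·1.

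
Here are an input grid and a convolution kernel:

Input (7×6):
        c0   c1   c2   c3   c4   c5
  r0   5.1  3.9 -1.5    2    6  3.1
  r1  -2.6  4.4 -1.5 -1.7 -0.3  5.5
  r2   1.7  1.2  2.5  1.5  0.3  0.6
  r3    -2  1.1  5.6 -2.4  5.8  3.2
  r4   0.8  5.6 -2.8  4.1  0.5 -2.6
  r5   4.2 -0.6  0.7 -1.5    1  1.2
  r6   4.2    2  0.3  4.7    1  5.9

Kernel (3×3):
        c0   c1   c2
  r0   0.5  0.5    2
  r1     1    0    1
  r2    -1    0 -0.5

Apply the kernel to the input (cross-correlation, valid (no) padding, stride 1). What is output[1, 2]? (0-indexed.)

The receptive field on the input at this output position is [-1.5 -1.7 -0.3 / 2.5 1.5 0.3 / 5.6 -2.4 5.8]. Elementwise product with the kernel and sum: -1.5·0.5 + -1.7·0.5 + -0.3·2 + 2.5·1 + 0.3·1 + 5.6·-1 + 5.8·-0.5.

-7.9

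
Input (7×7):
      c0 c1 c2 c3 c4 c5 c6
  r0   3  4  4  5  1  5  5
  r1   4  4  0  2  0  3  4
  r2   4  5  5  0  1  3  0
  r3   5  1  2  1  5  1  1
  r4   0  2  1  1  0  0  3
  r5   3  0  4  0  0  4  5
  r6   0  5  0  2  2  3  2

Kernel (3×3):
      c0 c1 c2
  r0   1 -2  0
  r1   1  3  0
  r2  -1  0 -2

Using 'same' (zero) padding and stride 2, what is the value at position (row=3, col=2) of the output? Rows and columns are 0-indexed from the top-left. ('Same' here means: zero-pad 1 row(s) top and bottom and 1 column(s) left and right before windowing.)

The receptive field on the zero-padded input at this output position is [0 0 4 / 2 2 3 / 0 0 0]. Elementwise product with the kernel and sum: 0·1 + 0·-2 + 2·1 + 2·3 + 0·-1 + 0·-2.

8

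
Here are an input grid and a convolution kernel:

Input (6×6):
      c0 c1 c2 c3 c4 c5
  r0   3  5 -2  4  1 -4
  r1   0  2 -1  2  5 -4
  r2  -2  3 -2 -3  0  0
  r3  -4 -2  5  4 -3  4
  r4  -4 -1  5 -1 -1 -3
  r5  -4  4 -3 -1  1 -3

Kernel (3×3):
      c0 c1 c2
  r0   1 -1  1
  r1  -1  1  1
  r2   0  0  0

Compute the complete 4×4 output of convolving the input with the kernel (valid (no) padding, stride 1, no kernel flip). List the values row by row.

-3 10 3 -2
0 -3 1 -4
0 13 -3 -6
11 2 -9 8

Output[0,0]: The receptive field on the input at this output position is [3 5 -2 / 0 2 -1 / -2 3 -2]. Elementwise product with the kernel and sum: 3·1 + 5·-1 + -2·1 + 0·-1 + 2·1 + -1·1.
Output[0,1]: The receptive field on the input at this output position is [5 -2 4 / 2 -1 2 / 3 -2 -3]. Elementwise product with the kernel and sum: 5·1 + -2·-1 + 4·1 + 2·-1 + -1·1 + 2·1.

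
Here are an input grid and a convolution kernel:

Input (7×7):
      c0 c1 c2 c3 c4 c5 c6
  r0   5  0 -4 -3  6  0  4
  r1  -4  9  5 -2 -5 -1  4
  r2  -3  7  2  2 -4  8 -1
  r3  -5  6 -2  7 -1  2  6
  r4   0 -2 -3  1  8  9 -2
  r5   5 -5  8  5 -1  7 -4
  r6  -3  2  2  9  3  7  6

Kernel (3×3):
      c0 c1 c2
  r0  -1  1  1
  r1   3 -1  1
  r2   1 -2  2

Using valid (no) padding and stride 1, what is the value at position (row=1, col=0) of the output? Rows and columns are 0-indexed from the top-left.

The receptive field on the input at this output position is [-4 9 5 / -3 7 2 / -5 6 -2]. Elementwise product with the kernel and sum: -4·-1 + 9·1 + 5·1 + -3·3 + 7·-1 + 2·1 + -5·1 + 6·-2 + -2·2.

-17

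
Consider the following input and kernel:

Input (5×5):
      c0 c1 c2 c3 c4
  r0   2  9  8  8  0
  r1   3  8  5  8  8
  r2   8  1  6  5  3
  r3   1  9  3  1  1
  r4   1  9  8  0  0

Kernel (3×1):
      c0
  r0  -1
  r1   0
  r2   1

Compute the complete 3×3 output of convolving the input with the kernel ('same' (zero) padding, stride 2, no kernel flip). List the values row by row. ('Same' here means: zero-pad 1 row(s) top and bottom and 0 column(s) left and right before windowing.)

3 5 8
-2 -2 -7
-1 -3 -1

Output[0,0]: The receptive field on the zero-padded input at this output position is [0 / 2 / 3]. Elementwise product with the kernel and sum: 0·-1 + 3·1.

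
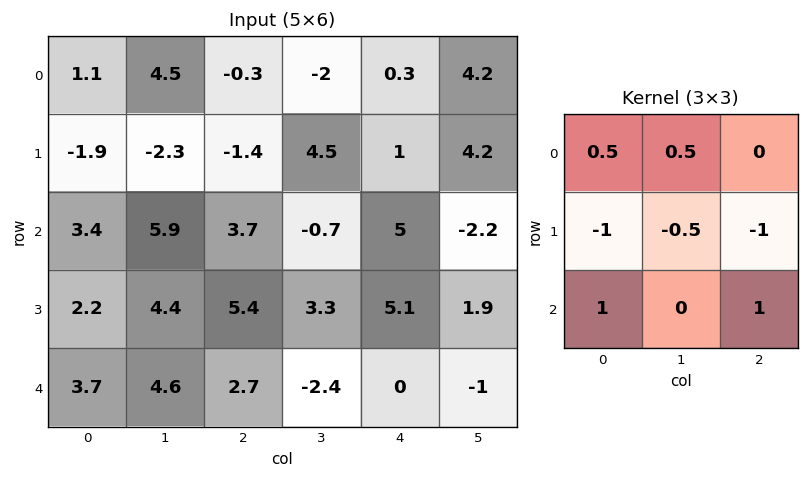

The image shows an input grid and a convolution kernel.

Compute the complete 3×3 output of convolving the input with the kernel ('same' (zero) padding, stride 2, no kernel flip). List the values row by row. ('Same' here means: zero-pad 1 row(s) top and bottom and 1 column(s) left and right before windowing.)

-7.35 -0.15 6.35
-4.15 -1.2 8.35
-5.35 1.35 7.6

Output[0,0]: The receptive field on the zero-padded input at this output position is [0 0 0 / 0 1.1 4.5 / 0 -1.9 -2.3]. Elementwise product with the kernel and sum: 0·0.5 + 0·0.5 + 0·-1 + 1.1·-0.5 + 4.5·-1 + 0·1 + -2.3·1.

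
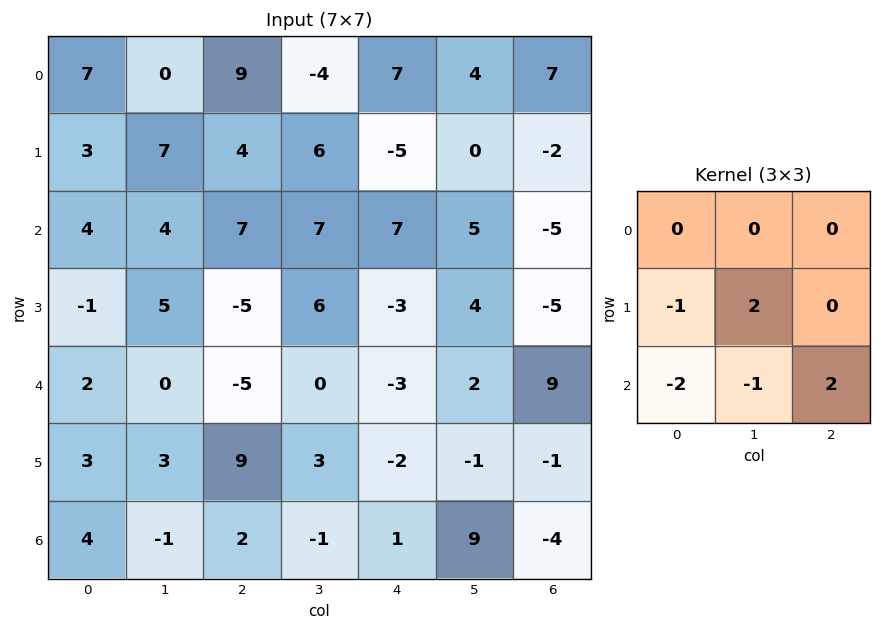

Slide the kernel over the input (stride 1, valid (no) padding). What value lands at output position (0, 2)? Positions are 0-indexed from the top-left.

The receptive field on the input at this output position is [9 -4 7 / 4 6 -5 / 7 7 7]. Elementwise product with the kernel and sum: 4·-1 + 6·2 + 7·-2 + 7·-1 + 7·2.

1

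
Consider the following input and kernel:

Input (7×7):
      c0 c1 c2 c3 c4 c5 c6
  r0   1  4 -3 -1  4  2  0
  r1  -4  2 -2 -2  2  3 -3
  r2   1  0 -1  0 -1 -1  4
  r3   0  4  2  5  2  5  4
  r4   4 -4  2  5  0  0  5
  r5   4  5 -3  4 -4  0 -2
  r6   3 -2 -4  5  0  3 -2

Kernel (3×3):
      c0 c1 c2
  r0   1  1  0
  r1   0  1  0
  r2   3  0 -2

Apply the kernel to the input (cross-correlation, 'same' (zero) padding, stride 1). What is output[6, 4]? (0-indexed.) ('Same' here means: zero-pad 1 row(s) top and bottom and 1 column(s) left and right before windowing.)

0

The receptive field on the zero-padded input at this output position is [4 -4 0 / 5 0 3 / 0 0 0]. Elementwise product with the kernel and sum: 4·1 + -4·1 + 0·1 + 0·3 + 0·-2.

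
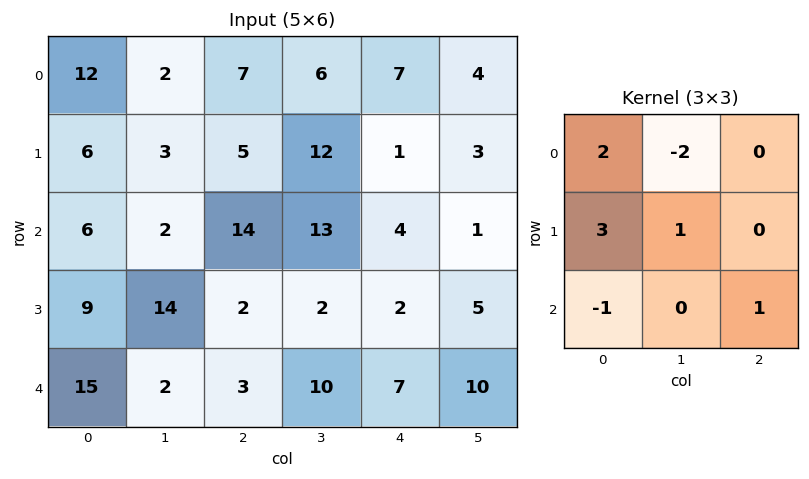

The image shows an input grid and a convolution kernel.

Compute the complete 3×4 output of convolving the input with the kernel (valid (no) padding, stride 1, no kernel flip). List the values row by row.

Output[0,0]: The receptive field on the input at this output position is [12 2 7 / 6 3 5 / 6 2 14]. Elementwise product with the kernel and sum: 12·2 + 2·-2 + 6·3 + 3·1 + 6·-1 + 14·1.

49 15 19 23
19 4 41 68
37 28 14 26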